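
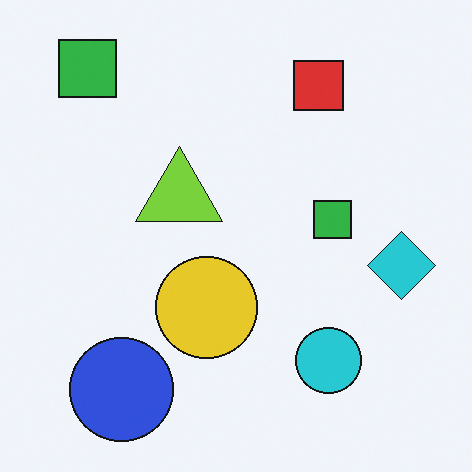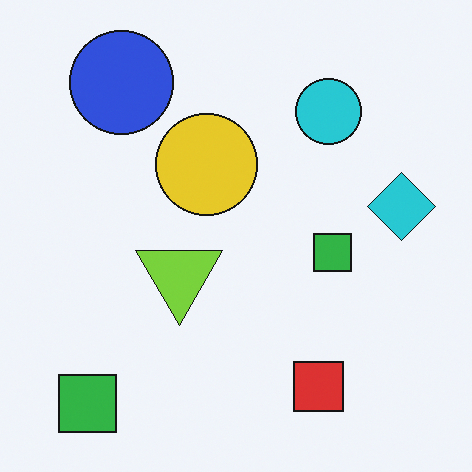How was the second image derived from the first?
The transformation is: flipped vertically (top ↔ bottom).

The blue circle is in the bottom-left of the first image and the top-left of the second — shapes on opposite sides of the horizontal midline have swapped in a mirror flip.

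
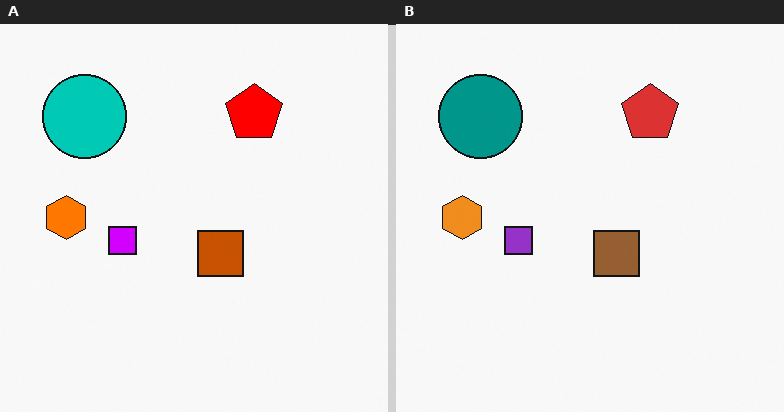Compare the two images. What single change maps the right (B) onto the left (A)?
The transformation is: heavily oversaturated.

All colors are more vivid — a global saturation change.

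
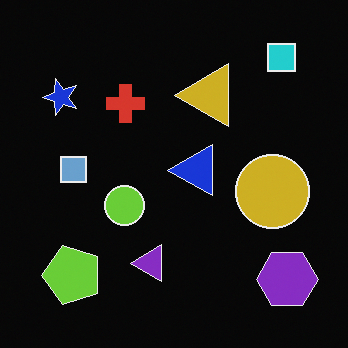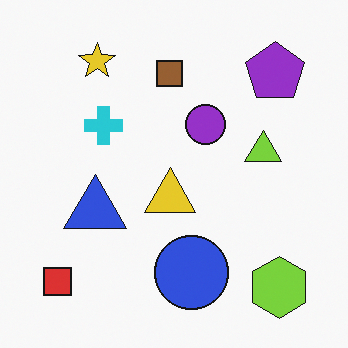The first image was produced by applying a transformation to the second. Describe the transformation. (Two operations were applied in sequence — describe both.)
The transformation is: color-inverted (negative), then transposed (reflected across the top-left ↔ bottom-right diagonal).

The light background has become dark and every shape's color is its complement — a photographic negative. Shapes have swapped their row and column positions — what was in the top-right is now in the bottom-left — a diagonal reflection.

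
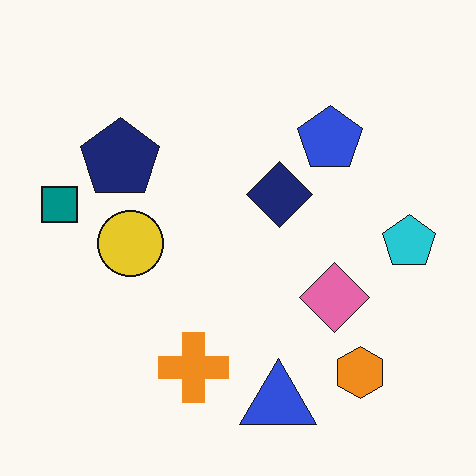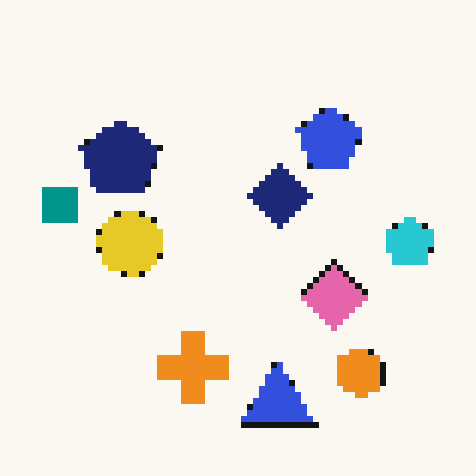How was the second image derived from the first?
The transformation is: pixelated into visible square blocks.

Shapes are reduced to large square blocks; fine edges and outlines are lost — a downscale-then-upscale (mosaic) effect.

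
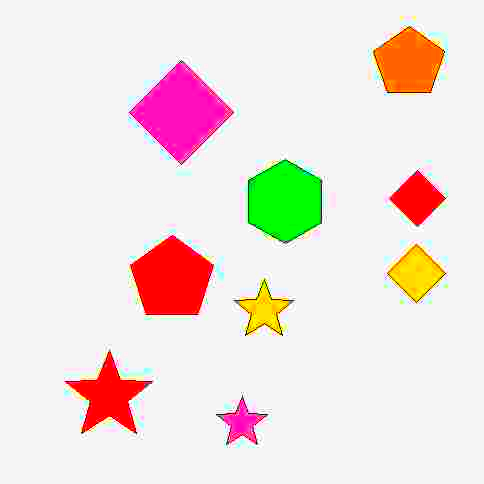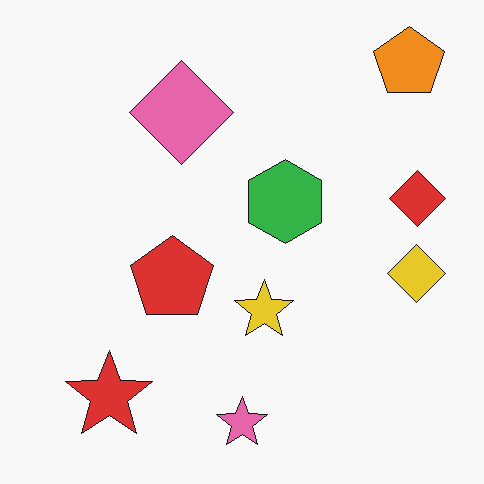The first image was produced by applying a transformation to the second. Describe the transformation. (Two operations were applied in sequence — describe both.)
The first image is the second degraded with heavy JPEG compression, then made much more vivid (saturation change).

Blocky 8×8 compression artifacts appear around shape edges and the flat background shows ringing — characteristic JPEG degradation. All colors are more vivid — a global saturation change.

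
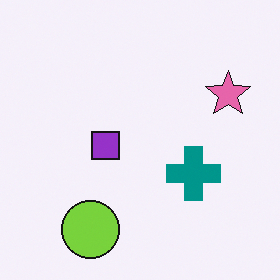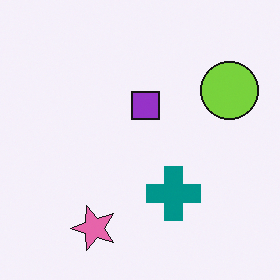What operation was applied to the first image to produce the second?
It was transposed (reflected across the top-left ↔ bottom-right diagonal).

Shapes have swapped their row and column positions — what was in the top-right is now in the bottom-left — a diagonal reflection.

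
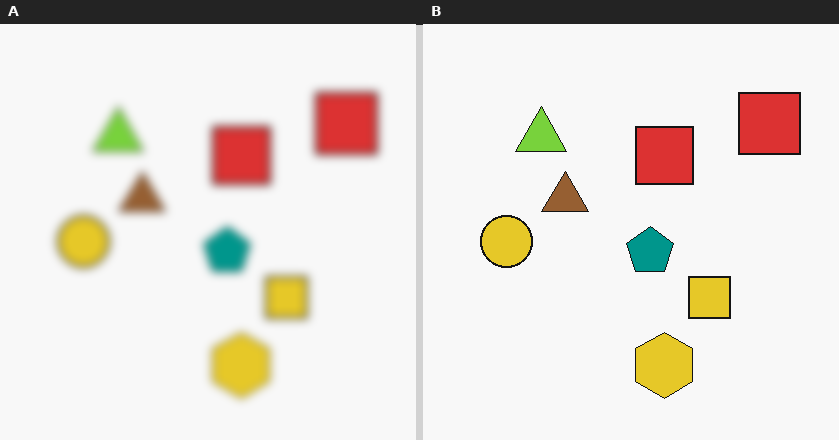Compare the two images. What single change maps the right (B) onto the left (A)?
The left (A) image is the right (B) moderately blurred.

Shape edges and outlines are uniformly softened across the whole image.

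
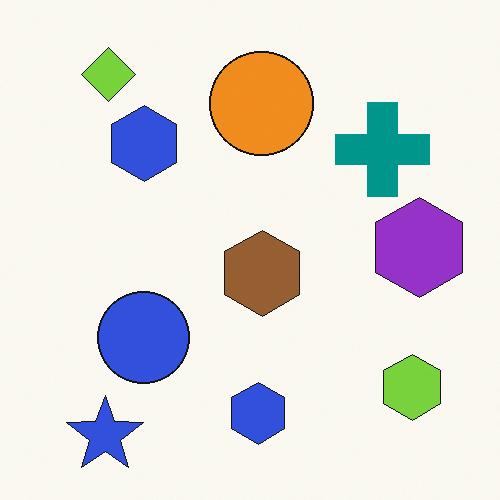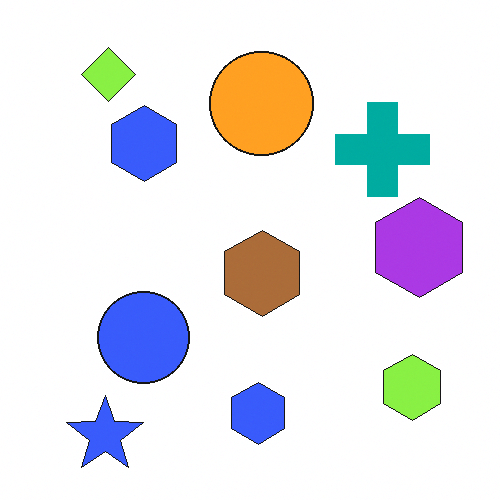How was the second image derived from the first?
It was brightened a little.

Every pixel — background and shapes alike — is uniformly brightened.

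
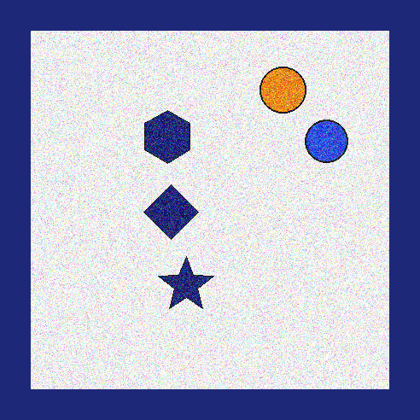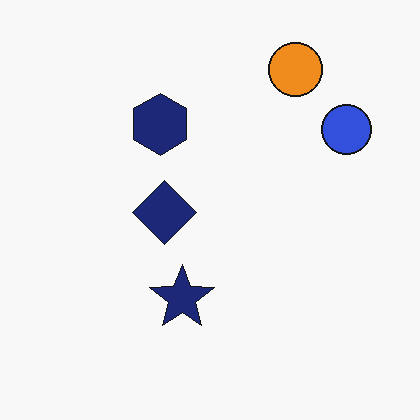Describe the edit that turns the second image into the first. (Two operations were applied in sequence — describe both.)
The transformation is: degraded with heavy additive noise, then framed with a navy border.

Random speckle covers the whole image, including the flat background. A solid navy frame runs around the edge of the first image, with the content slightly shrunk inside it.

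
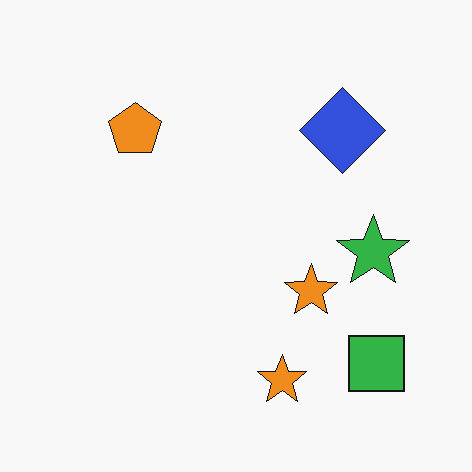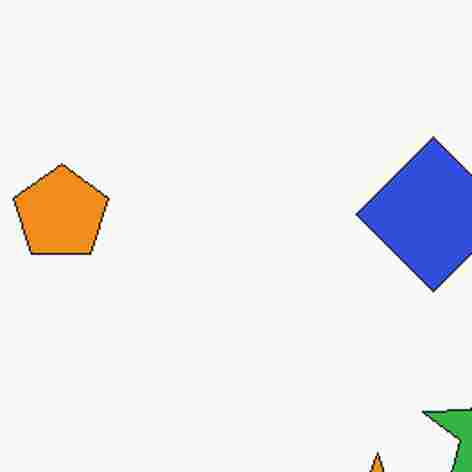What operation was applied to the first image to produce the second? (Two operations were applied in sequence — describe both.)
The second image is the first cropped to a noticeably smaller region and rescaled, then degraded with heavy JPEG compression.

The visible shapes are larger and the field of view is narrower; shapes near the original edges may be partly or wholly outside the frame — a crop-and-rescale. Blocky 8×8 compression artifacts appear around shape edges and the flat background shows ringing — characteristic JPEG degradation.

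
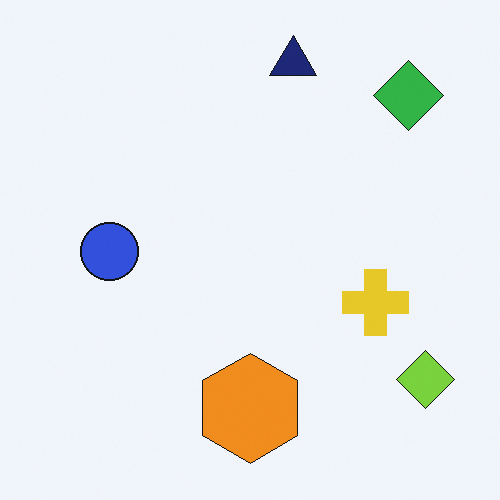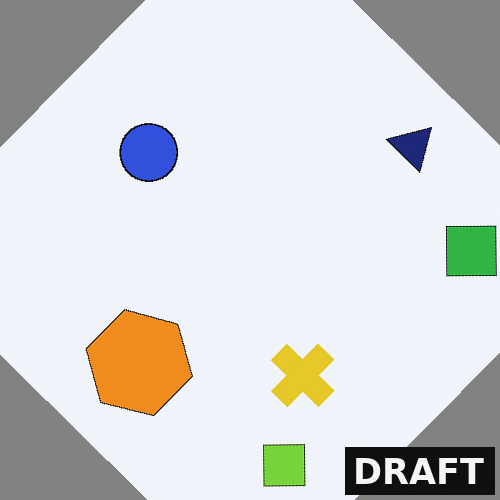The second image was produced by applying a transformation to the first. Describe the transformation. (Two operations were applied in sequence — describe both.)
The image was rotated clockwise by a large amount — several tens of degrees, then watermarked with the text "DRAFT" in the lower-right corner.

Every shape is tilted by the same angle and the image corners show triangular fill wedges — a whole-image rotation by a non-right angle. A dark label reading "DRAFT" appears in the lower-right corner.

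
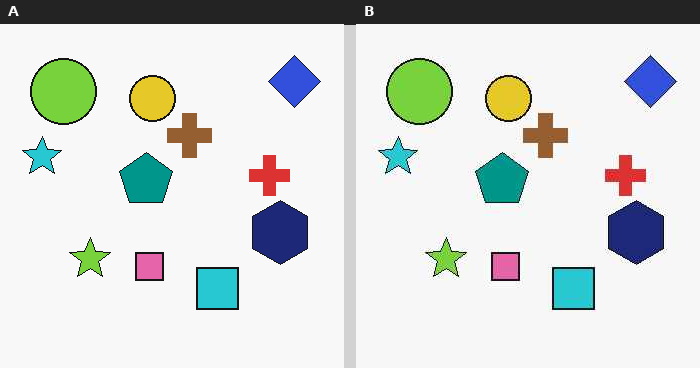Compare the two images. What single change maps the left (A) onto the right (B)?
This is the original image JPEG-compressed with visible artifacts.

Blocky 8×8 compression artifacts appear around shape edges and the flat background shows ringing — characteristic JPEG degradation.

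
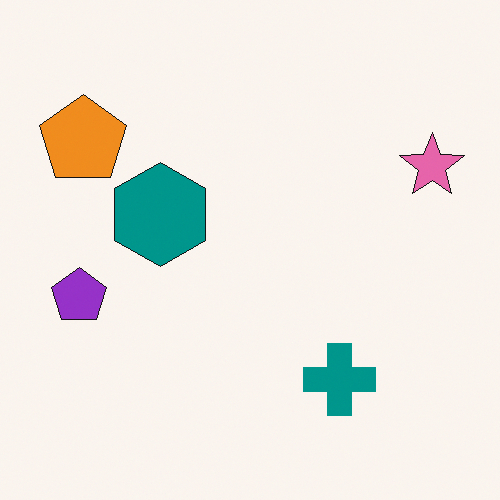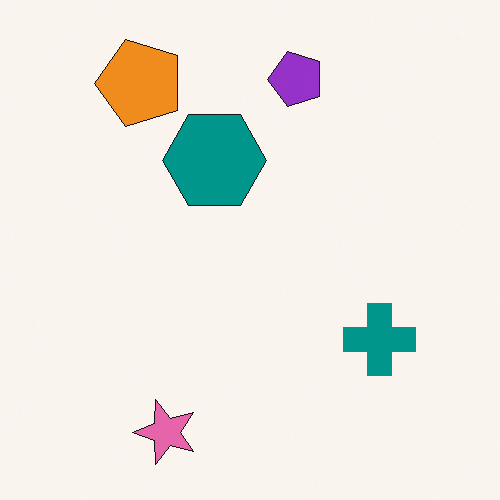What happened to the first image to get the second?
The image was transposed (reflected across the top-left ↔ bottom-right diagonal).

Shapes have swapped their row and column positions — what was in the top-right is now in the bottom-left — a diagonal reflection.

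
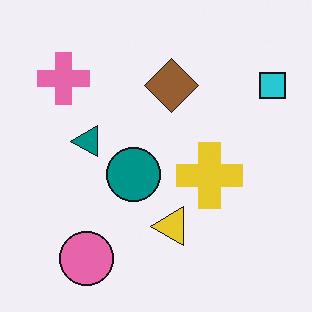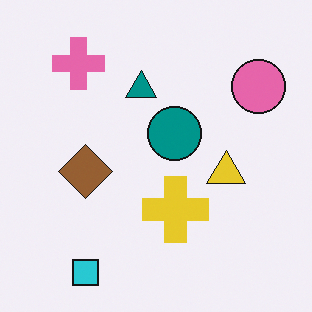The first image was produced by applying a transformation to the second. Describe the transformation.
The image was transposed (reflected across the top-left ↔ bottom-right diagonal).

Shapes have swapped their row and column positions — what was in the top-right is now in the bottom-left — a diagonal reflection.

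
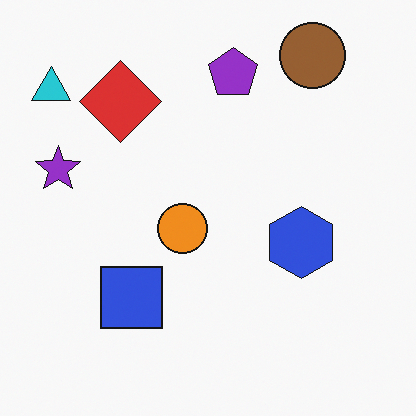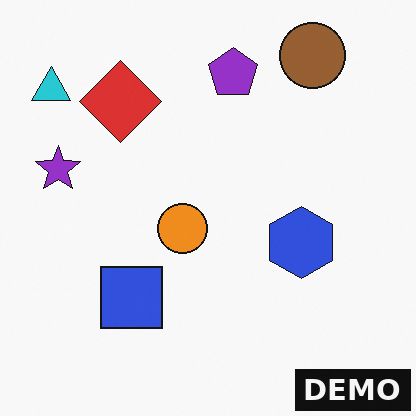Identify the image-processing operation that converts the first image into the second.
Watermarked with the text "DEMO" in the lower-right corner.

A dark label reading "DEMO" appears in the lower-right corner.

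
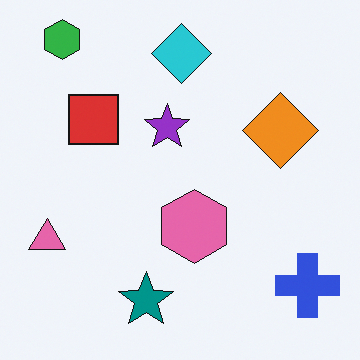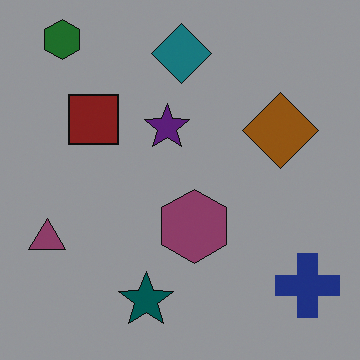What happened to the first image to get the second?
Darkened a lot.

Every pixel — background and shapes alike — is uniformly darkened.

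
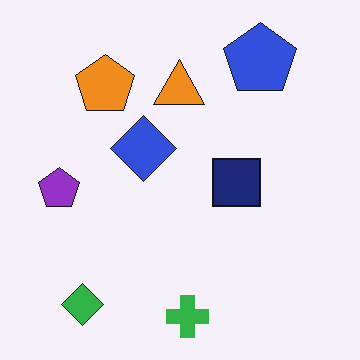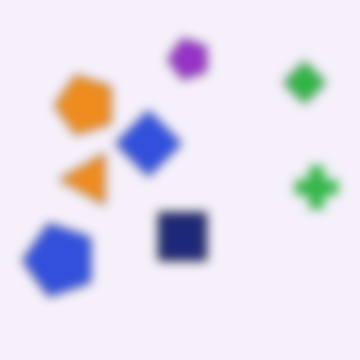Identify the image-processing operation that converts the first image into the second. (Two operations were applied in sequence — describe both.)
The second image is the first strongly gaussian-blurred, then transposed (reflected across the top-left ↔ bottom-right diagonal).

Shape edges and outlines are uniformly softened across the whole image. Shapes have swapped their row and column positions — what was in the top-right is now in the bottom-left — a diagonal reflection.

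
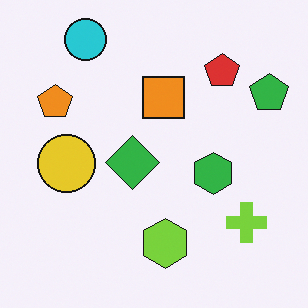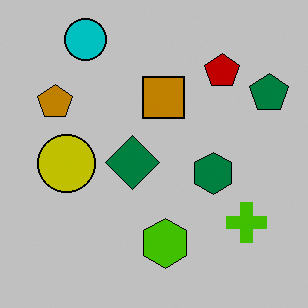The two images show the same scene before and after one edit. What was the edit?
It was heavily posterized to just a handful of flat colors.

Each flat color has snapped to a coarser quantized level — most visibly, the near-white background has dropped to a flat grey.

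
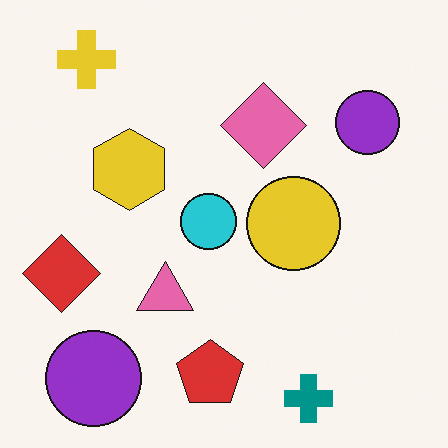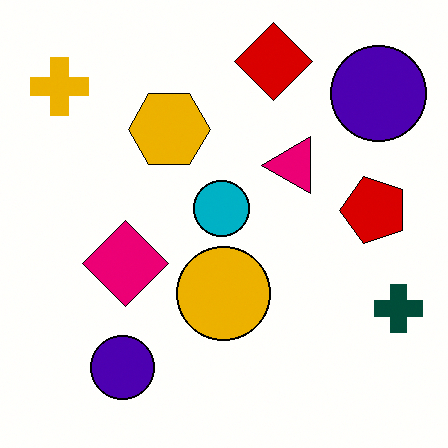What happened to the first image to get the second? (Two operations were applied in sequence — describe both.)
Given much higher contrast, then transposed (reflected across the top-left ↔ bottom-right diagonal).

Tones are pushed away from mid-grey across the whole image — a global contrast change. Shapes have swapped their row and column positions — what was in the top-right is now in the bottom-left — a diagonal reflection.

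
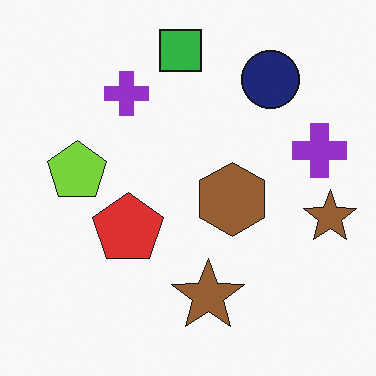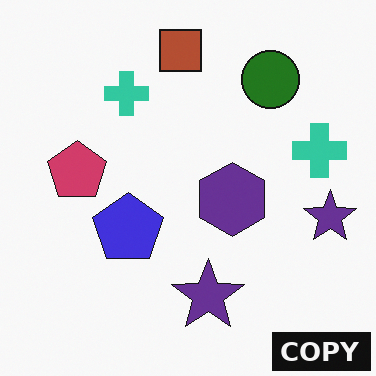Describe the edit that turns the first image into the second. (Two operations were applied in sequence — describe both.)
Hue-shifted by a large amount, then watermarked with the text "COPY" in the lower-right corner.

Every shape's color has rotated by the same amount around the hue wheel — a uniform hue shift. A dark label reading "COPY" appears in the lower-right corner.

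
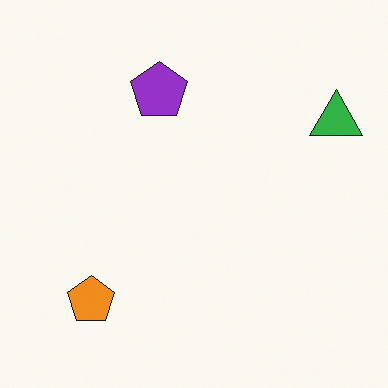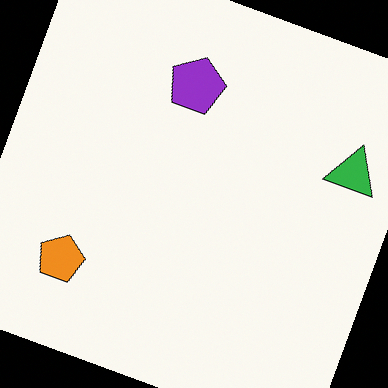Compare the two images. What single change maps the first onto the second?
The transformation is: rotated clockwise by a moderate amount.

Every shape is tilted by the same angle and the image corners show triangular fill wedges — a whole-image rotation by a non-right angle.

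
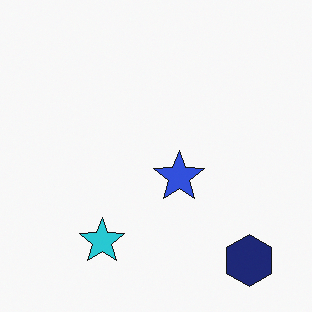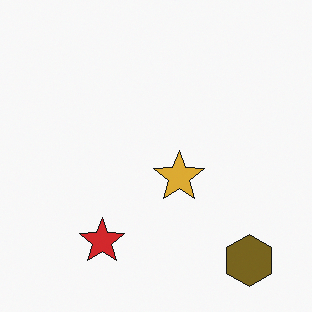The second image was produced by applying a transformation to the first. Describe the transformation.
The transformation is: hue-shifted by a large amount.

Every shape's color has rotated by the same amount around the hue wheel — a uniform hue shift.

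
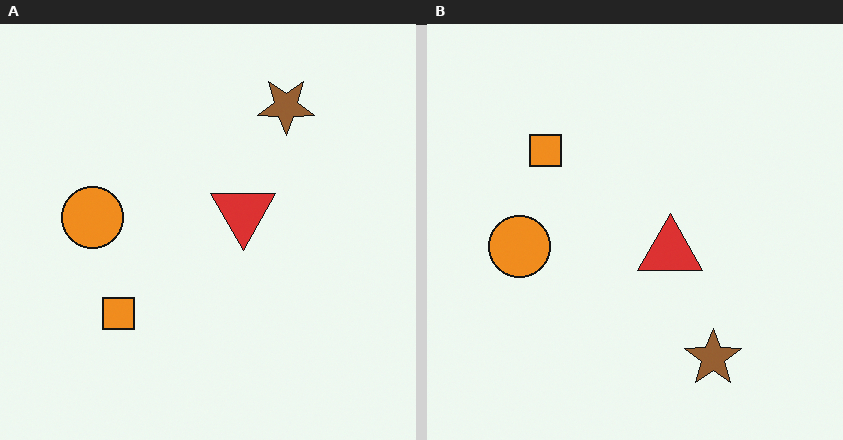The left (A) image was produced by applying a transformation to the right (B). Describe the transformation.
The image was flipped vertically (top ↔ bottom).

The brown star is in the bottom-right of the right (B) image and the top-right of the left (A) — shapes on opposite sides of the horizontal midline have swapped in a mirror flip.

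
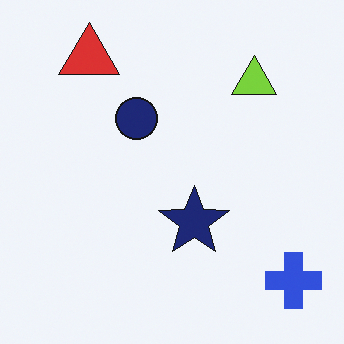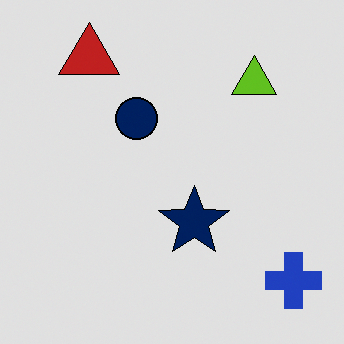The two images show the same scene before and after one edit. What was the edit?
The second image is the first posterized to a reduced palette.

Each flat color has snapped to a coarser quantized level — most visibly, the near-white background has dropped to a flat grey.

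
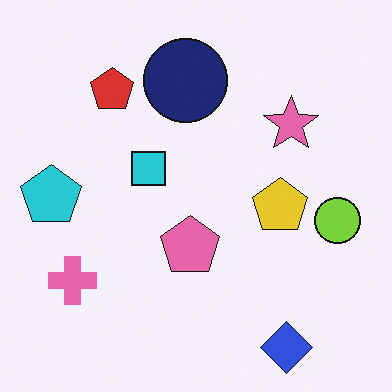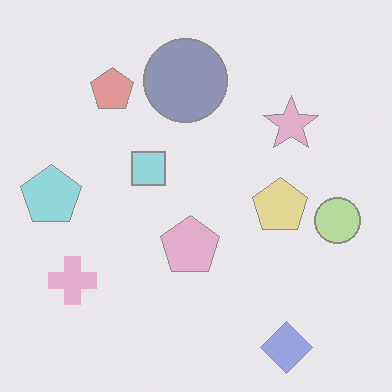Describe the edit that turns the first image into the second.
The transformation is: washed out (contrast reduced).

Tones are pushed toward mid-grey across the whole image — a global contrast change.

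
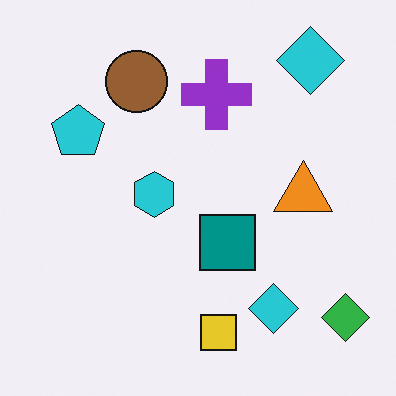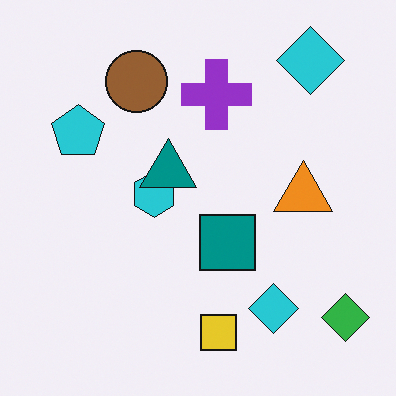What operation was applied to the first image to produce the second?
The second image is the first overlaid with an additional teal triangle.

A teal triangle appears in the second image that is absent from the first.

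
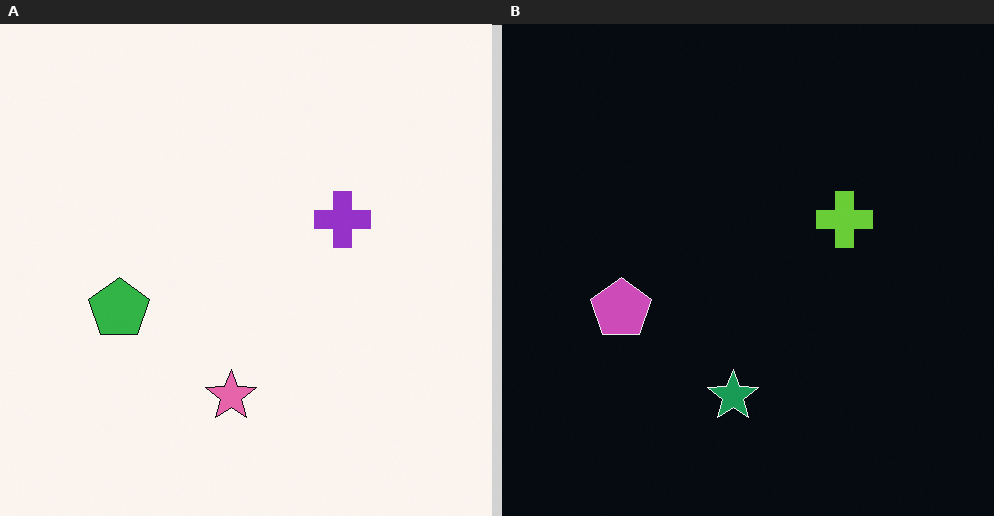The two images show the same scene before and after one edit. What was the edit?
This is the original image color-inverted (negative).

The light background has become dark and every shape's color is its complement — a photographic negative.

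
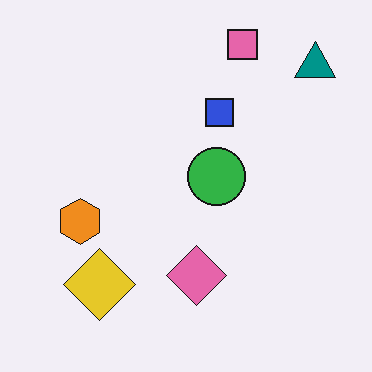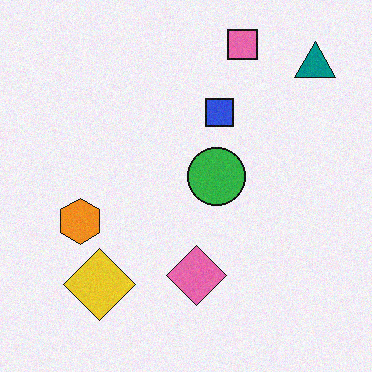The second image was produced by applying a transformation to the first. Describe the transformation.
Degraded with a light layer of grain.

Random speckle covers the whole image, including the flat background.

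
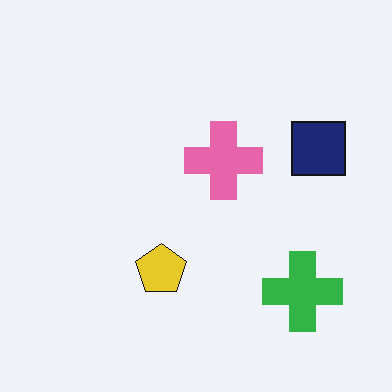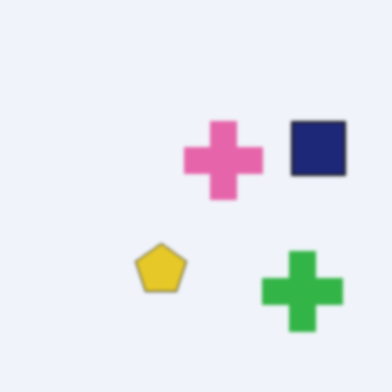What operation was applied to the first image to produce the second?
The second image is the first slightly softened.

Shape edges and outlines are uniformly softened across the whole image.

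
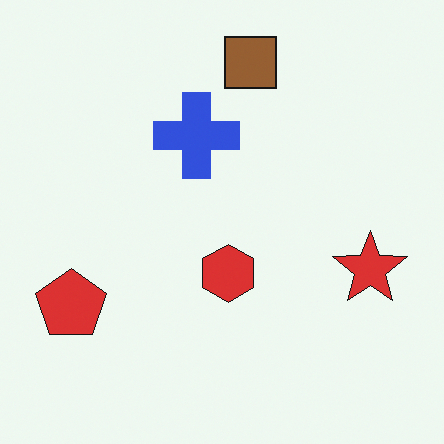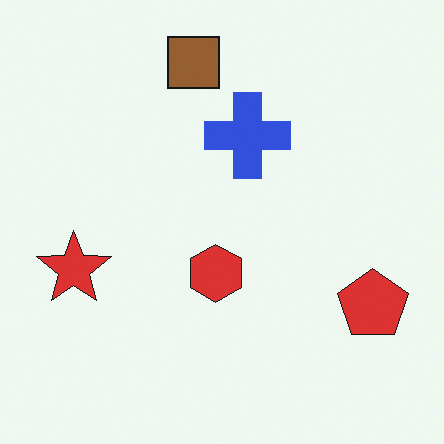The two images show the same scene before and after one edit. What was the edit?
This is the original image flipped horizontally (left ↔ right).

The red pentagon is in the bottom-left of the first image and the bottom-right of the second — shapes on opposite sides of the vertical midline have swapped in a mirror flip.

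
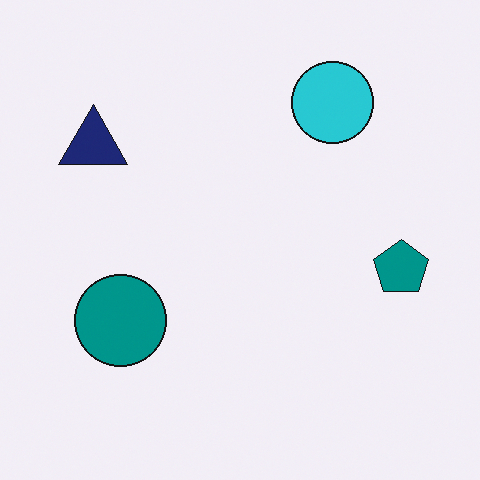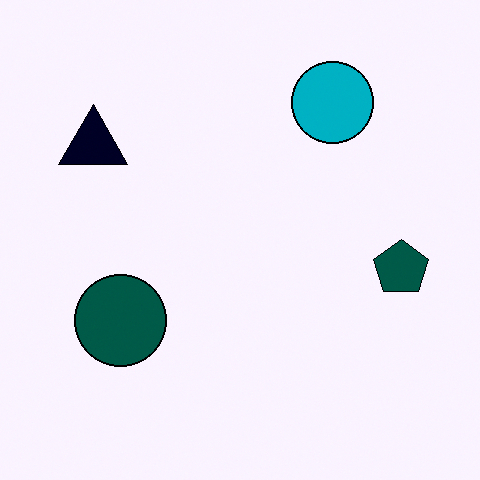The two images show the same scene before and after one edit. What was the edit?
The second image is the first given much higher contrast.

Tones are pushed away from mid-grey across the whole image — a global contrast change.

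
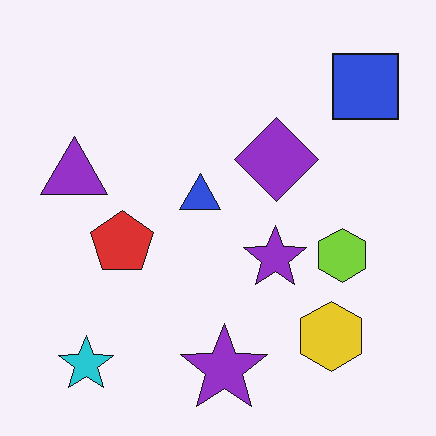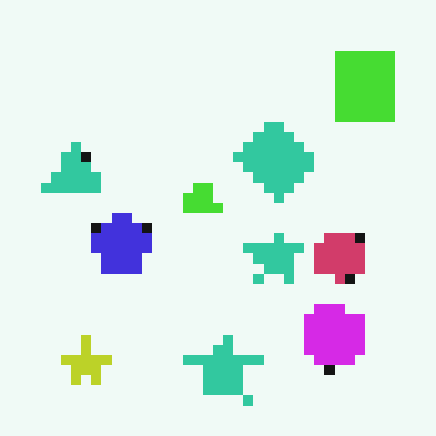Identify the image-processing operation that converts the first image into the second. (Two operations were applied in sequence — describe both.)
This is the original image hue-shifted by a large amount, then coarsely pixelated.

Every shape's color has rotated by the same amount around the hue wheel — a uniform hue shift. Shapes are reduced to large square blocks; fine edges and outlines are lost — a downscale-then-upscale (mosaic) effect.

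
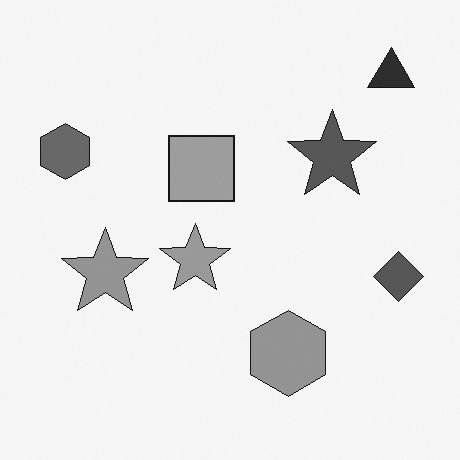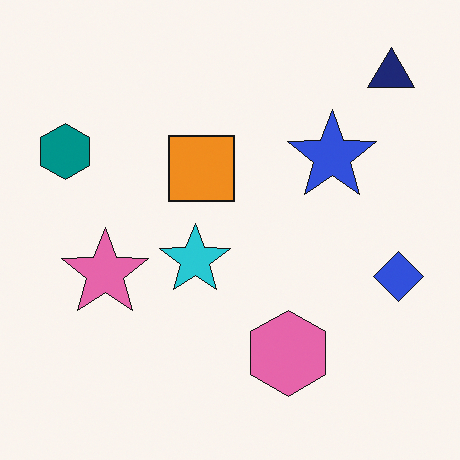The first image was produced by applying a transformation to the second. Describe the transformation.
The first image is the second converted to grayscale.

All color is removed — every shape is now a shade of grey.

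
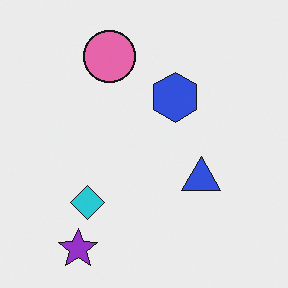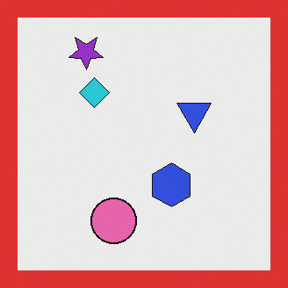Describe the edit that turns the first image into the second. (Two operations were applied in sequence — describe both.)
The image was flipped vertically (top ↔ bottom), then framed with a red border.

The purple star is in the bottom-left of the first image and the top-left of the second — shapes on opposite sides of the horizontal midline have swapped in a mirror flip. A solid red frame runs around the edge of the second image, with the content slightly shrunk inside it.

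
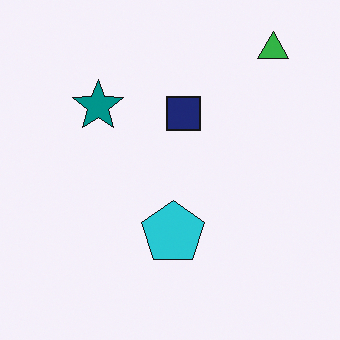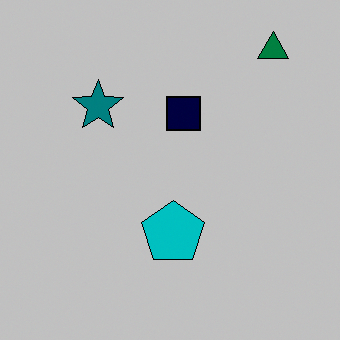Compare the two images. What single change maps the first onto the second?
The transformation is: heavily posterized to just a handful of flat colors.

Each flat color has snapped to a coarser quantized level — most visibly, the near-white background has dropped to a flat grey.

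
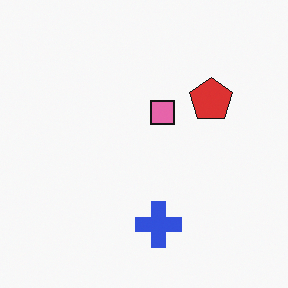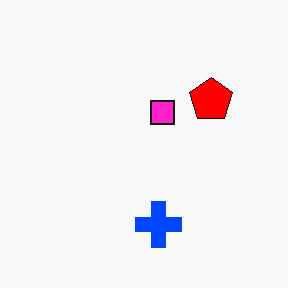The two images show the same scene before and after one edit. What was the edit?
The transformation is: heavily oversaturated.

All colors are more vivid — a global saturation change.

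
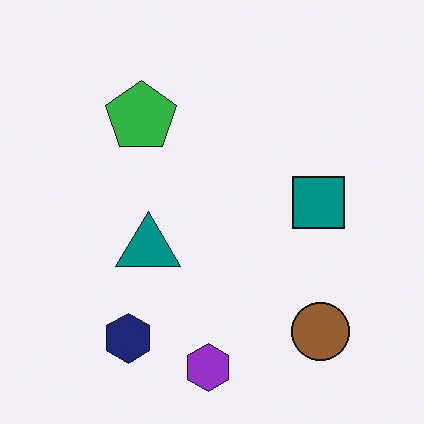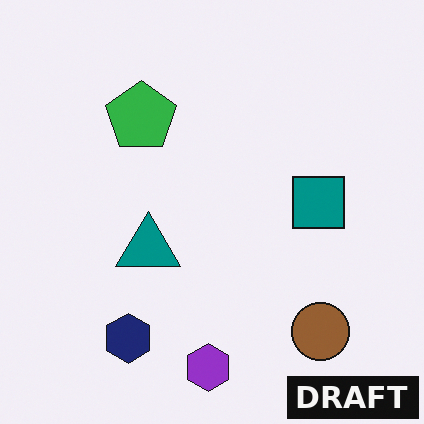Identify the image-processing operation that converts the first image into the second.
The image was watermarked with the text "DRAFT" in the lower-right corner.

A dark label reading "DRAFT" appears in the lower-right corner.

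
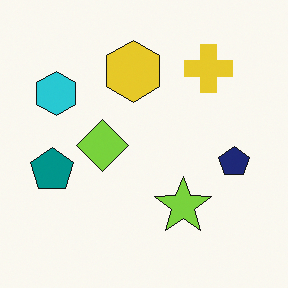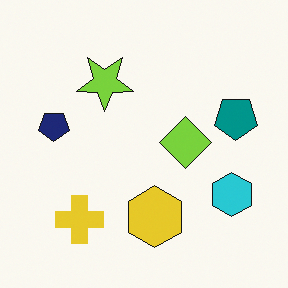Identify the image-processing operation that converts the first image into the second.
This is the original image rotated 180°.

The cyan hexagon sits in the top-left of the first image and the bottom-right of the second — consistent with a whole-image 180° rotation.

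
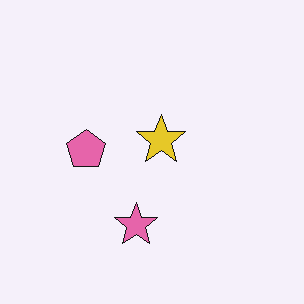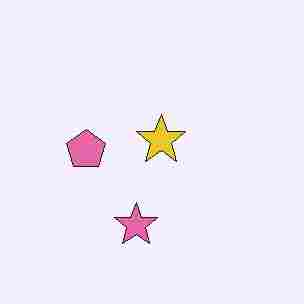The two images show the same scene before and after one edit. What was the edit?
This is the original image heavily JPEG-compressed with obvious blocking artifacts.

Blocky 8×8 compression artifacts appear around shape edges and the flat background shows ringing — characteristic JPEG degradation.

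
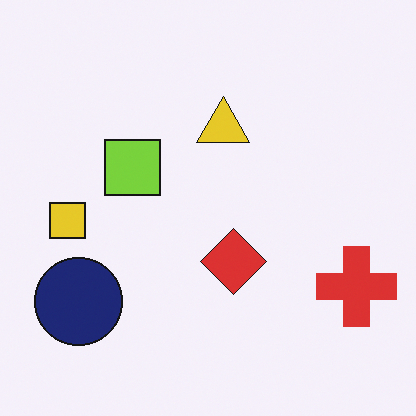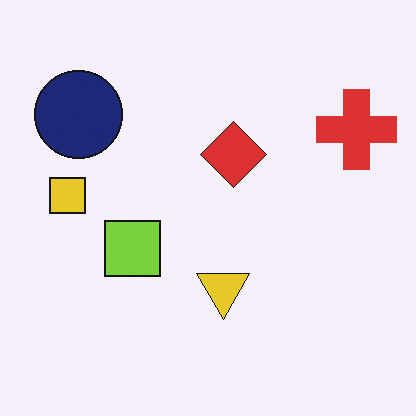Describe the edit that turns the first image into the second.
It was flipped vertically (top ↔ bottom).

The navy circle is in the bottom-left of the first image and the top-left of the second — shapes on opposite sides of the horizontal midline have swapped in a mirror flip.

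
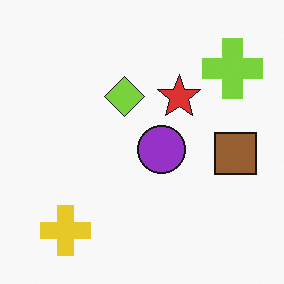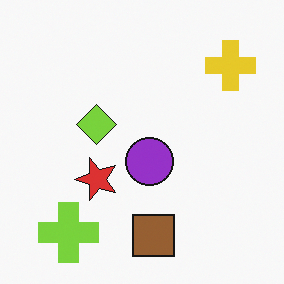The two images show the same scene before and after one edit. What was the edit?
The image was transposed (reflected across the top-left ↔ bottom-right diagonal).

Shapes have swapped their row and column positions — what was in the top-right is now in the bottom-left — a diagonal reflection.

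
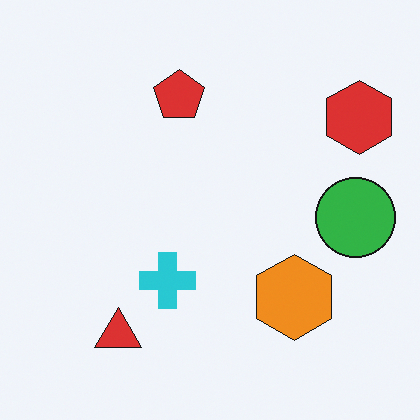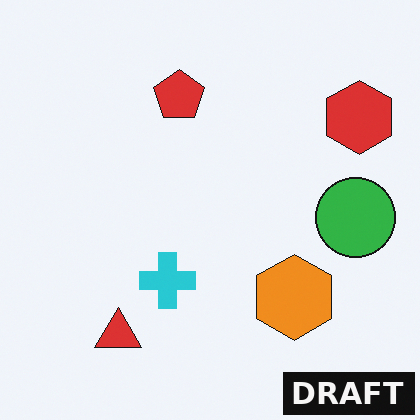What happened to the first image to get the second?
Watermarked with the text "DRAFT" in the lower-right corner.

A dark label reading "DRAFT" appears in the lower-right corner.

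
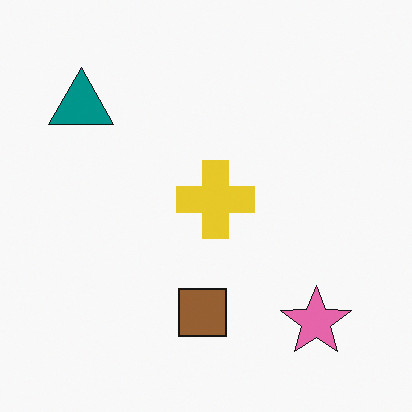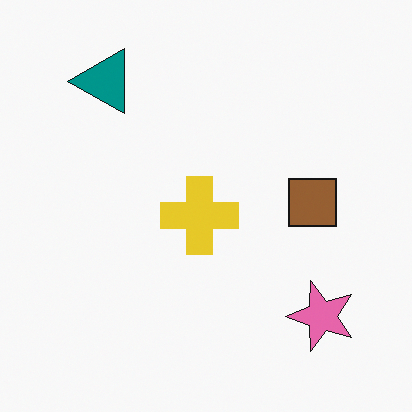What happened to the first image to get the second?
The transformation is: transposed (reflected across the top-left ↔ bottom-right diagonal).

Shapes have swapped their row and column positions — what was in the top-right is now in the bottom-left — a diagonal reflection.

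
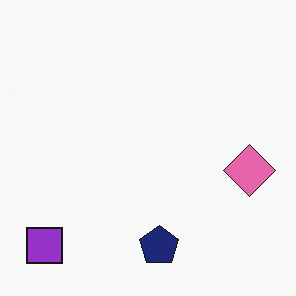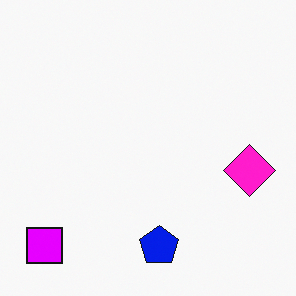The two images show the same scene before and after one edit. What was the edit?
It was heavily oversaturated.

All colors are more vivid — a global saturation change.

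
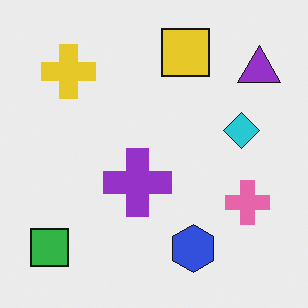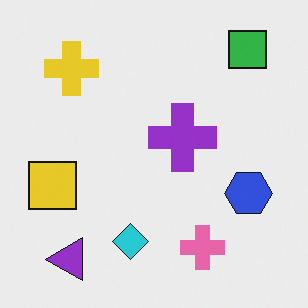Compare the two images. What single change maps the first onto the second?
Transposed (reflected across the top-left ↔ bottom-right diagonal).

Shapes have swapped their row and column positions — what was in the top-right is now in the bottom-left — a diagonal reflection.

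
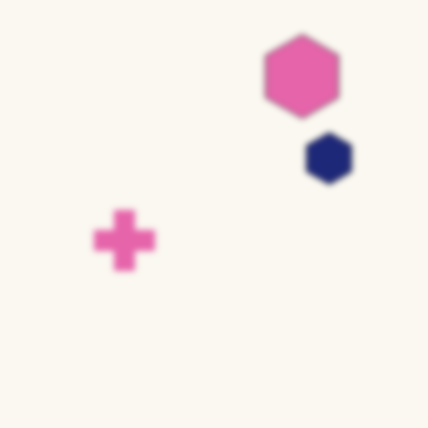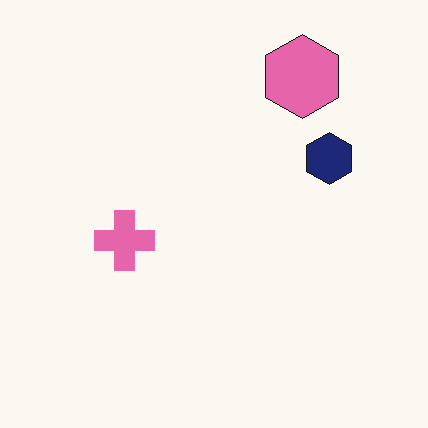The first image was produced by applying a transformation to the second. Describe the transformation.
This is the original image moderately blurred.

Shape edges and outlines are uniformly softened across the whole image.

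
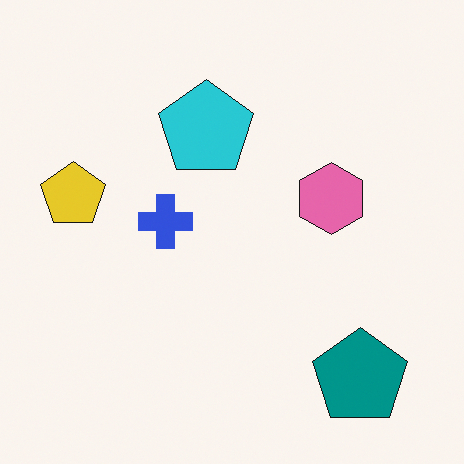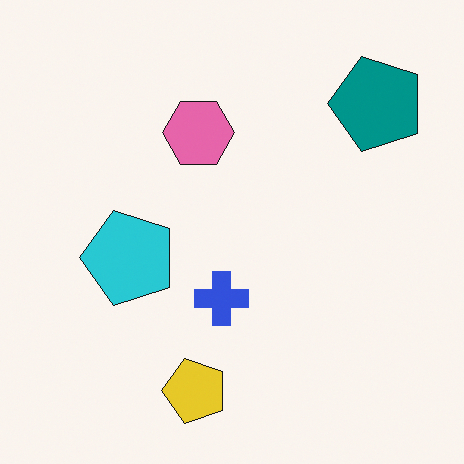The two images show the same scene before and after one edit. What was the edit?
This is the original image rotated 90° counter-clockwise.

The teal pentagon sits in the bottom-right of the first image and the top-right of the second — consistent with a whole-image 90° counter-clockwise rotation.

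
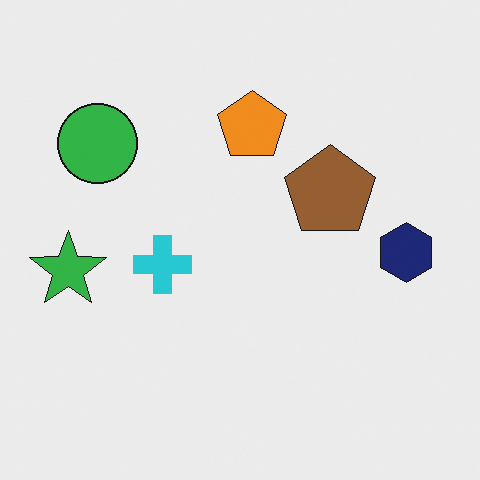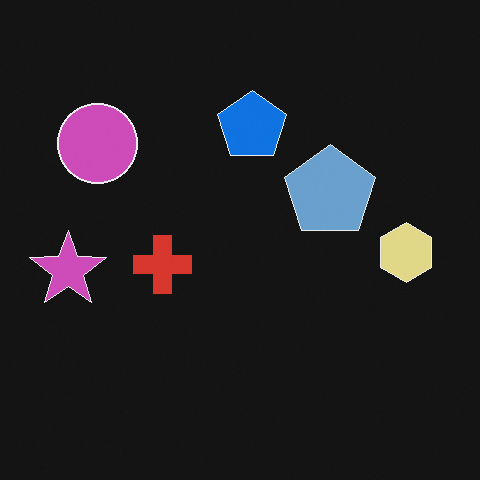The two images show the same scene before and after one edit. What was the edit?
The image was color-inverted (negative).

The light background has become dark and every shape's color is its complement — a photographic negative.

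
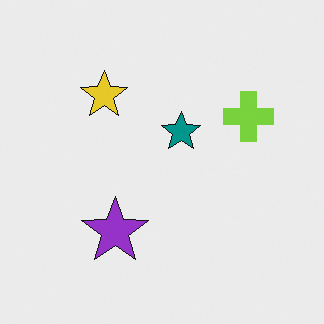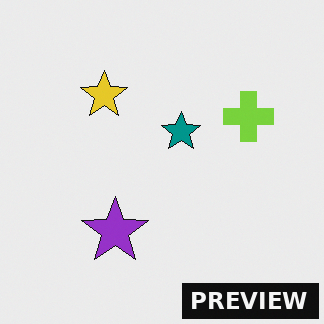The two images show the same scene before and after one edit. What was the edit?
Watermarked with the text "PREVIEW" in the lower-right corner.

A dark label reading "PREVIEW" appears in the lower-right corner.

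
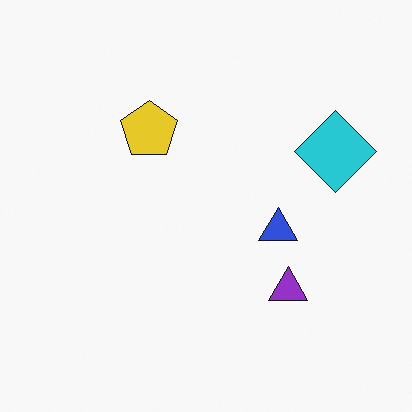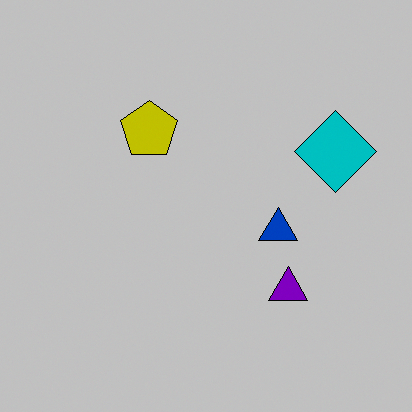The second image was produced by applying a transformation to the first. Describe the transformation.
This is the original image aggressively posterized.

Each flat color has snapped to a coarser quantized level — most visibly, the near-white background has dropped to a flat grey.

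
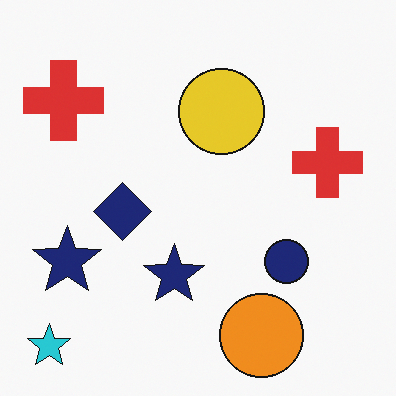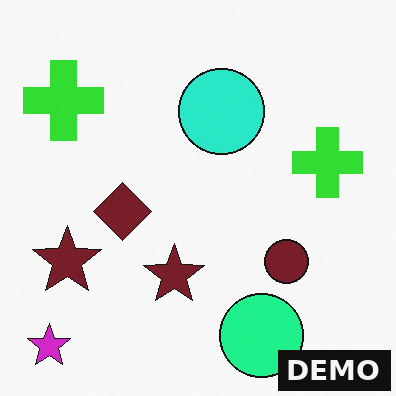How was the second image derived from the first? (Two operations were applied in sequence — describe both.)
The second image is the first hue-shifted by a moderate amount, then watermarked with the text "DEMO" in the lower-right corner.

Every shape's color has rotated by the same amount around the hue wheel — a uniform hue shift. A dark label reading "DEMO" appears in the lower-right corner.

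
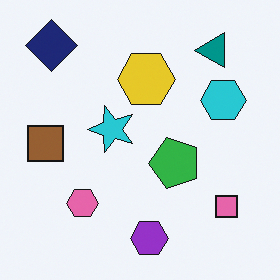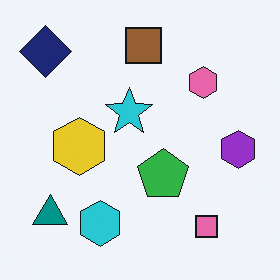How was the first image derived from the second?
The transformation is: transposed (reflected across the top-left ↔ bottom-right diagonal).

Shapes have swapped their row and column positions — what was in the top-right is now in the bottom-left — a diagonal reflection.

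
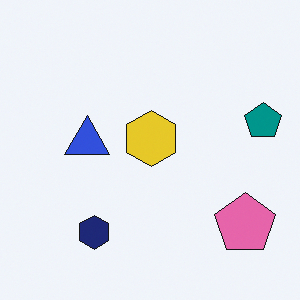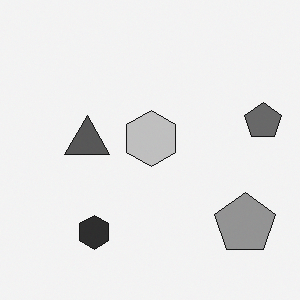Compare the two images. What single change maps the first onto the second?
The image was converted to grayscale.

All color is removed — every shape is now a shade of grey.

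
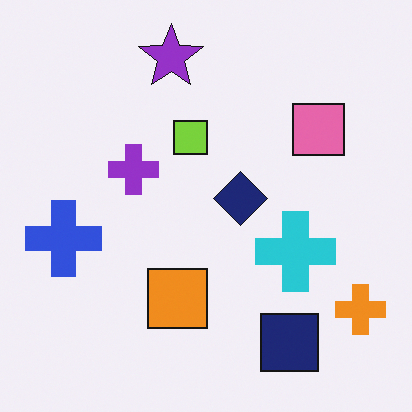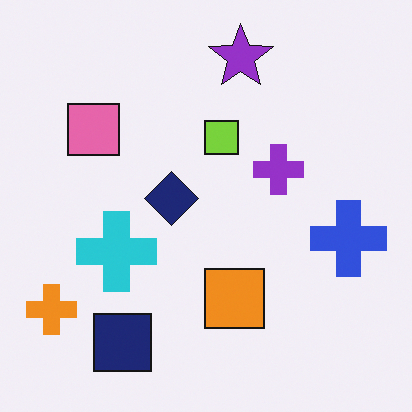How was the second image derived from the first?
The image was flipped horizontally (left ↔ right).

The orange cross is in the bottom-right of the first image and the bottom-left of the second — shapes on opposite sides of the vertical midline have swapped in a mirror flip.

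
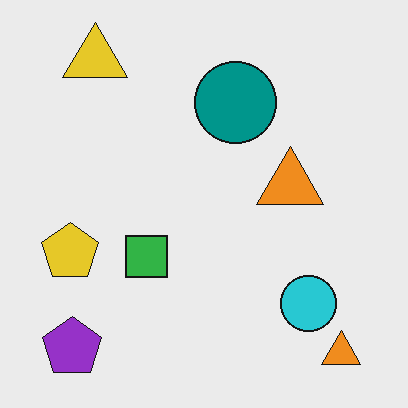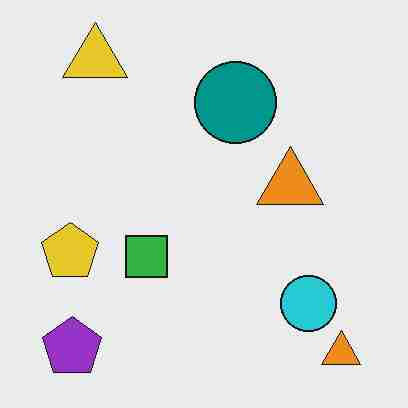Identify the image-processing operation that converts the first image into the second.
Heavily JPEG-compressed with obvious blocking artifacts.

Blocky 8×8 compression artifacts appear around shape edges and the flat background shows ringing — characteristic JPEG degradation.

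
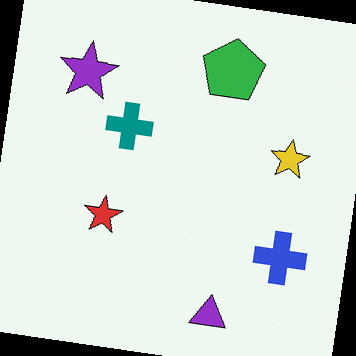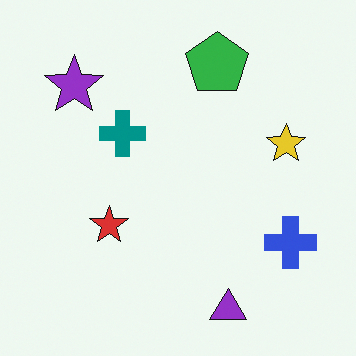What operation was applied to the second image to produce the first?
It was rotated clockwise by a few degrees.

Every shape is tilted by the same angle and the image corners show triangular fill wedges — a whole-image rotation by a non-right angle.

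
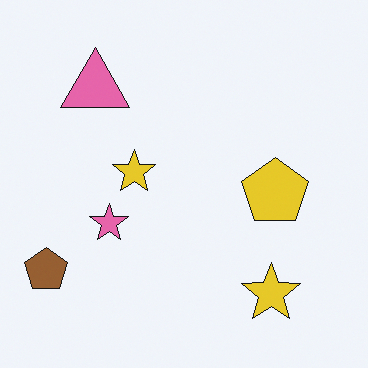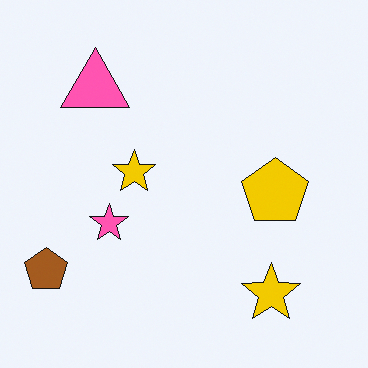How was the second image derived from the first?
The image was slightly oversaturated.

All colors are more vivid — a global saturation change.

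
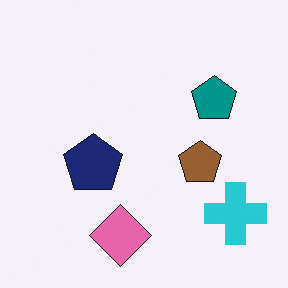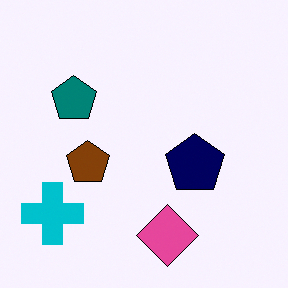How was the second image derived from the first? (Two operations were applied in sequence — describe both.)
This is the original image given slightly increased contrast, then flipped horizontally (left ↔ right).

Tones are pushed away from mid-grey across the whole image — a global contrast change. The cyan cross is in the bottom-right of the first image and the bottom-left of the second — shapes on opposite sides of the vertical midline have swapped in a mirror flip.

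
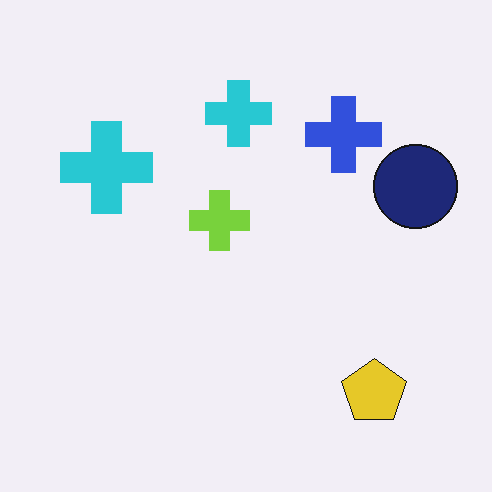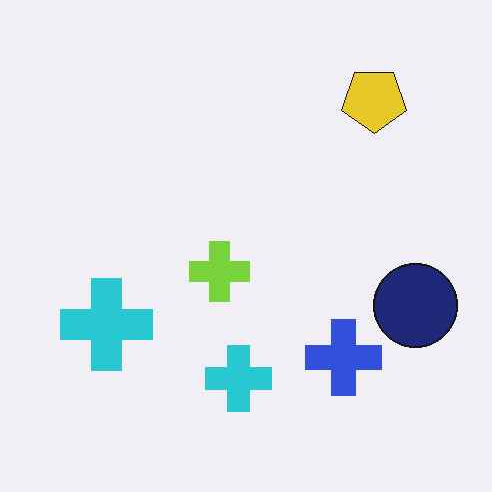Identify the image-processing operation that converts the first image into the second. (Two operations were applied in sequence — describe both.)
The second image is the first JPEG-compressed with visible artifacts, then flipped vertically (top ↔ bottom).

Blocky 8×8 compression artifacts appear around shape edges and the flat background shows ringing — characteristic JPEG degradation. The yellow pentagon is in the bottom-right of the first image and the top-right of the second — shapes on opposite sides of the horizontal midline have swapped in a mirror flip.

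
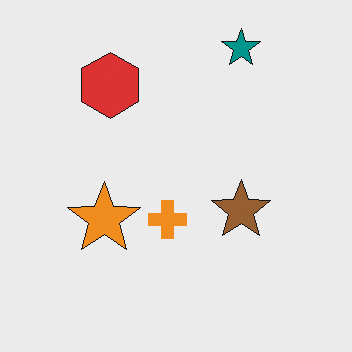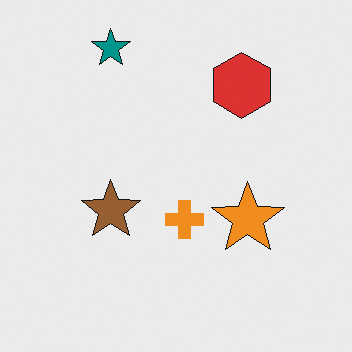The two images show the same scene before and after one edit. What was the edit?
The image was flipped horizontally (left ↔ right).

The orange star is in the left of the first image and the right of the second — shapes on opposite sides of the vertical midline have swapped in a mirror flip.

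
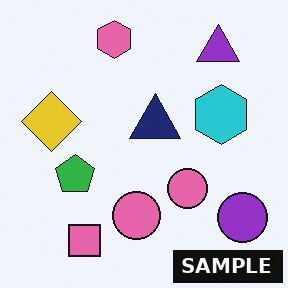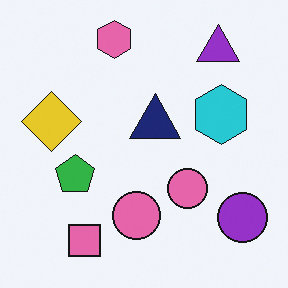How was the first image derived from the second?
The transformation is: watermarked with the text "SAMPLE" in the lower-right corner.

A dark label reading "SAMPLE" appears in the lower-right corner.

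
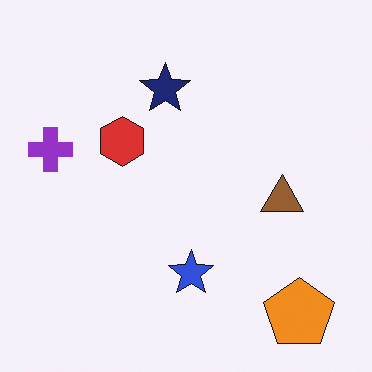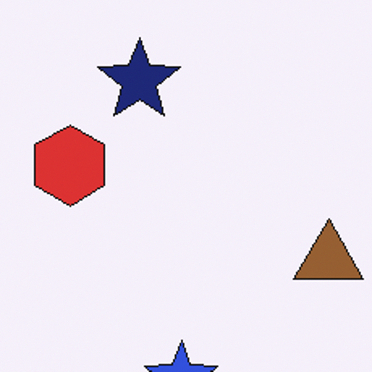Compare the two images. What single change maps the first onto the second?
The transformation is: cropped slightly and scaled back up.

The visible shapes are larger and the field of view is narrower; shapes near the original edges may be partly or wholly outside the frame — a crop-and-rescale.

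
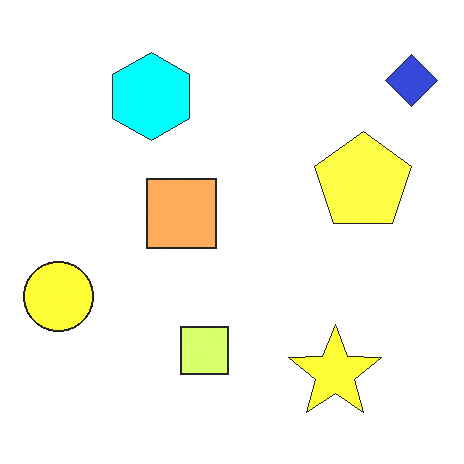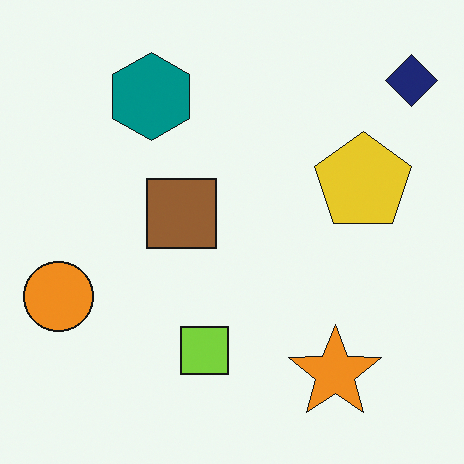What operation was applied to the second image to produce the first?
It was noticeably brightened.

Every pixel — background and shapes alike — is uniformly brightened.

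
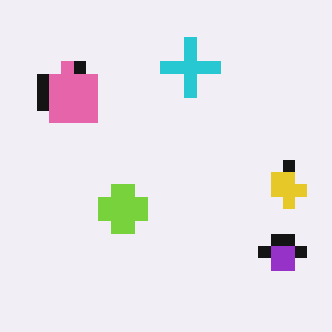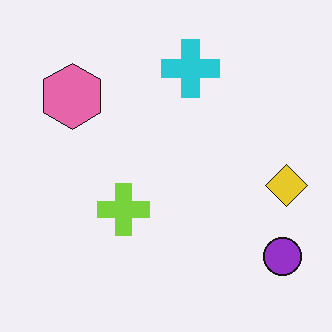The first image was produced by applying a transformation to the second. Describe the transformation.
The transformation is: heavily pixelated into large blocks.

Shapes are reduced to large square blocks; fine edges and outlines are lost — a downscale-then-upscale (mosaic) effect.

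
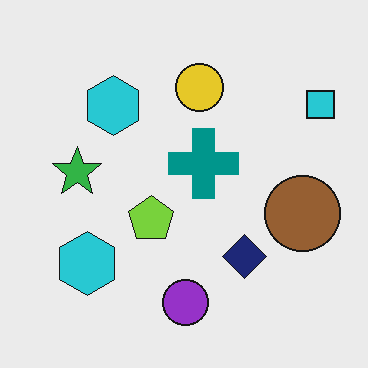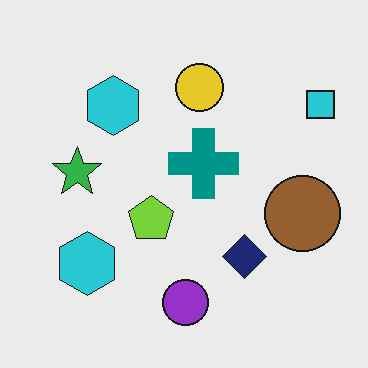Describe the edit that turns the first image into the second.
The image was JPEG-compressed with visible artifacts.

Blocky 8×8 compression artifacts appear around shape edges and the flat background shows ringing — characteristic JPEG degradation.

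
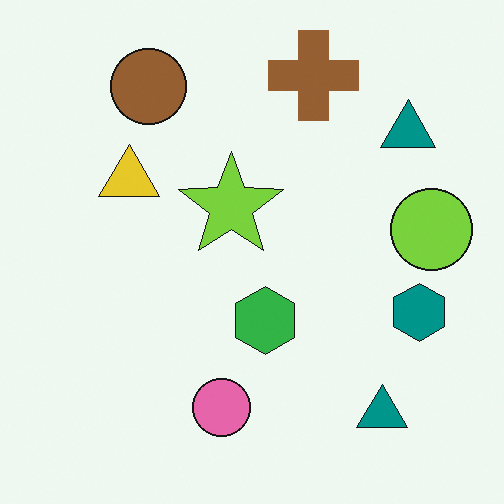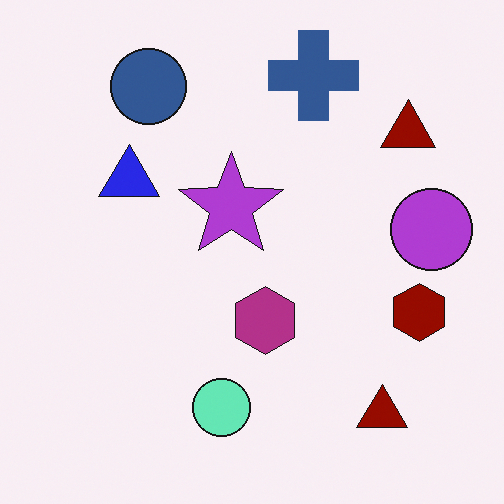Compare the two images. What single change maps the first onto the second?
The second image is the first hue-shifted through roughly half the color wheel.

Every shape's color has rotated by the same amount around the hue wheel — a uniform hue shift.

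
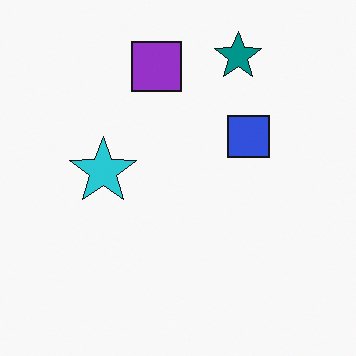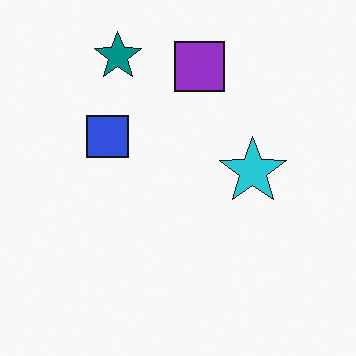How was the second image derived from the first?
The image was flipped horizontally (left ↔ right).

The cyan star is in the left of the first image and the right of the second — shapes on opposite sides of the vertical midline have swapped in a mirror flip.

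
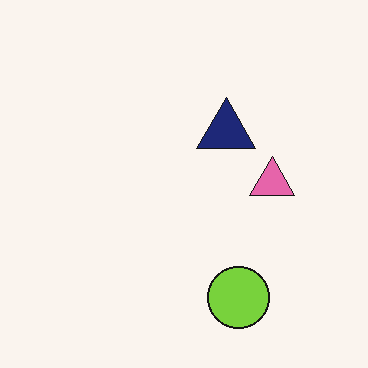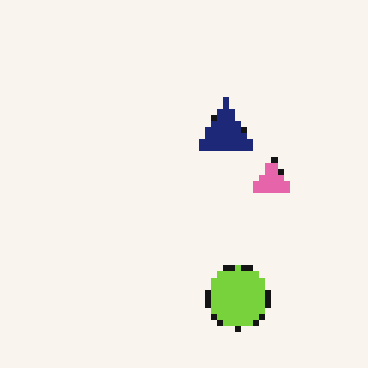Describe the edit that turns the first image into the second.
The image was pixelated into visible square blocks.

Shapes are reduced to large square blocks; fine edges and outlines are lost — a downscale-then-upscale (mosaic) effect.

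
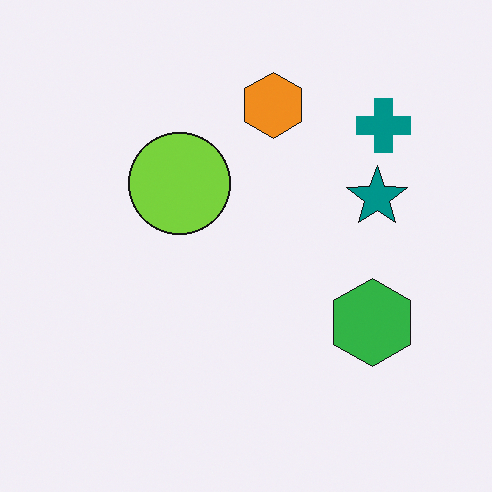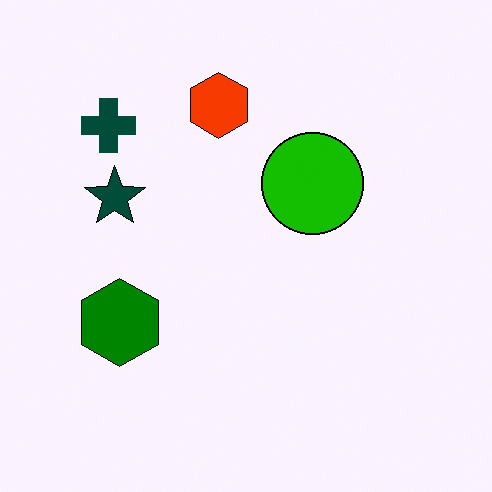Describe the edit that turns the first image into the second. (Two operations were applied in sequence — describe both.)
The image was flipped horizontally (left ↔ right), then given much higher contrast.

The teal cross is in the top-right of the first image and the top-left of the second — shapes on opposite sides of the vertical midline have swapped in a mirror flip. Tones are pushed away from mid-grey across the whole image — a global contrast change.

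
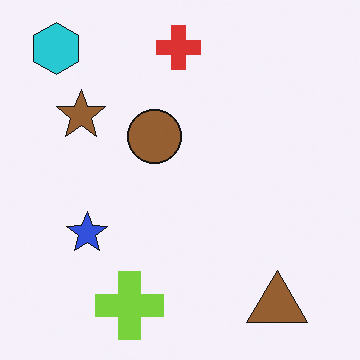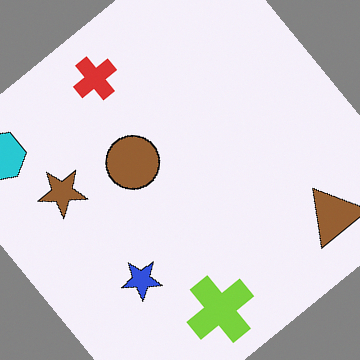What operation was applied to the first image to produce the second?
The transformation is: rotated counter-clockwise by a large amount — several tens of degrees.

Every shape is tilted by the same angle and the image corners show triangular fill wedges — a whole-image rotation by a non-right angle.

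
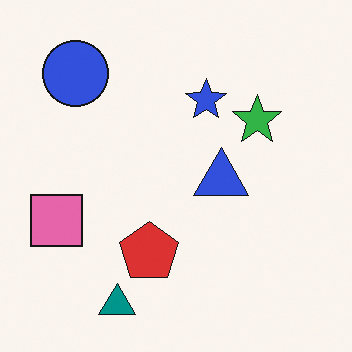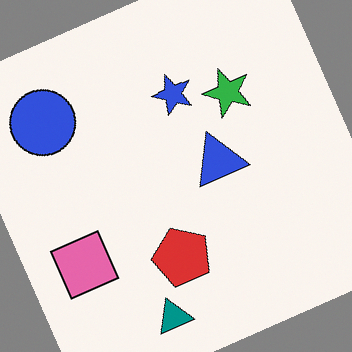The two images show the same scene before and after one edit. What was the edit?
The transformation is: rotated counter-clockwise by a moderate amount.

Every shape is tilted by the same angle and the image corners show triangular fill wedges — a whole-image rotation by a non-right angle.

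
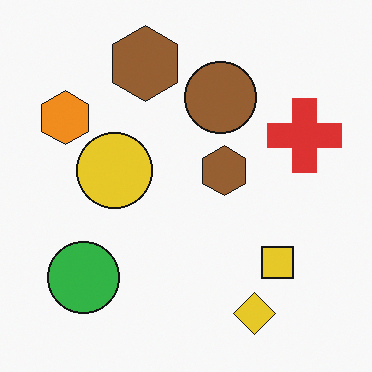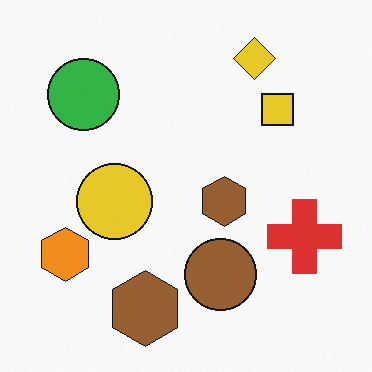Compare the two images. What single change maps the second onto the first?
It was flipped vertically (top ↔ bottom).

The yellow diamond is in the top-right of the second image and the bottom-right of the first — shapes on opposite sides of the horizontal midline have swapped in a mirror flip.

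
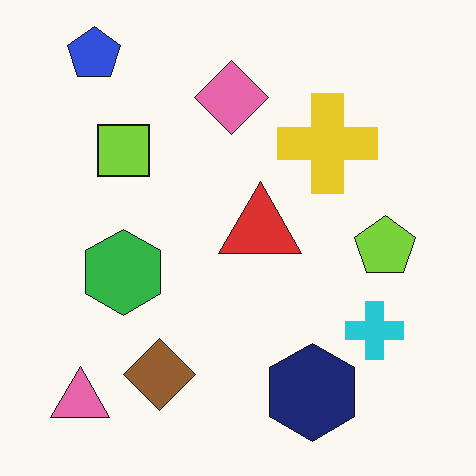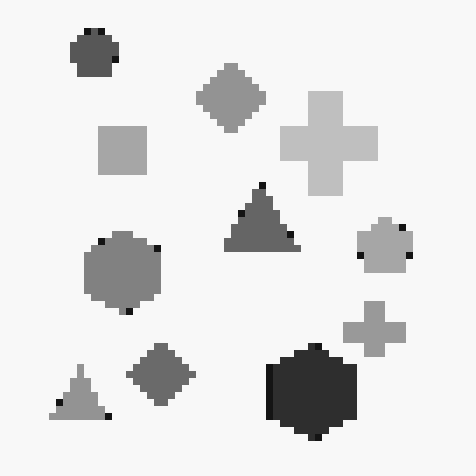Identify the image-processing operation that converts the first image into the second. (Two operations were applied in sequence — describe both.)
It was converted to grayscale, then pixelated into visible square blocks.

All color is removed — every shape is now a shade of grey. Shapes are reduced to large square blocks; fine edges and outlines are lost — a downscale-then-upscale (mosaic) effect.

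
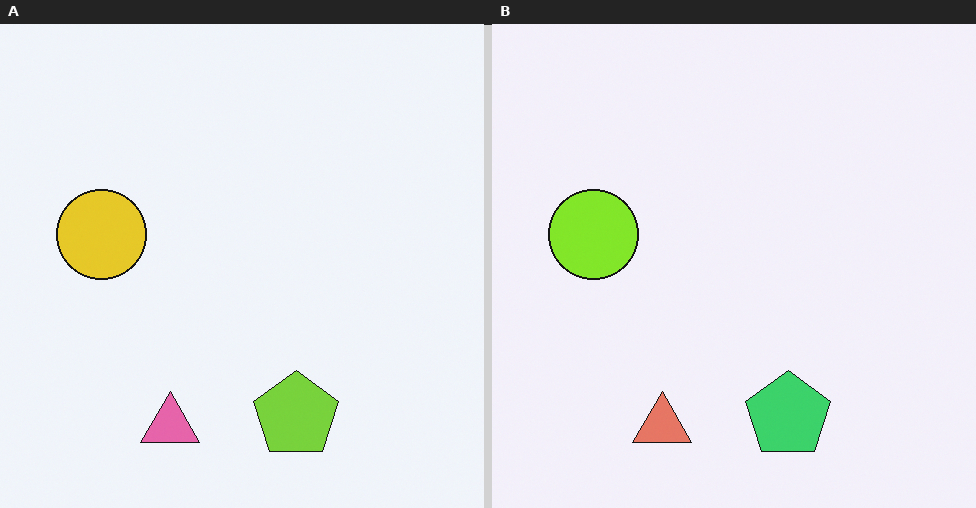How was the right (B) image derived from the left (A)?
This is the original image hue-shifted by a small amount.

Every shape's color has rotated by the same amount around the hue wheel — a uniform hue shift.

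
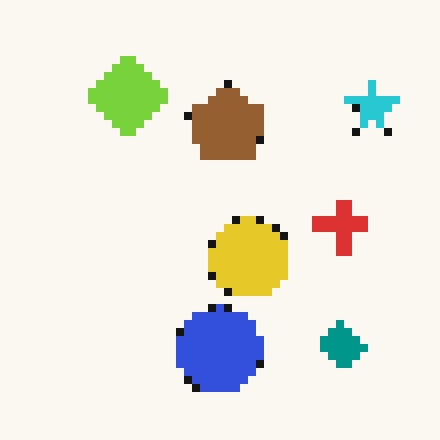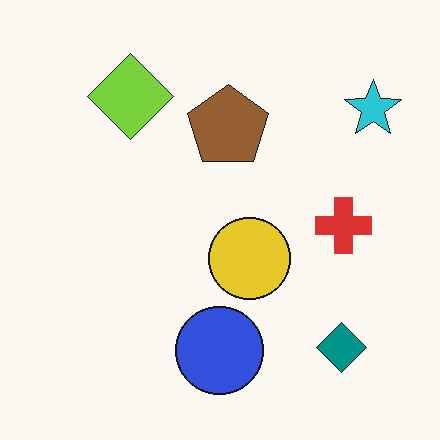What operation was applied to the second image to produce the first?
The first image is the second pixelated into visible square blocks.

Shapes are reduced to large square blocks; fine edges and outlines are lost — a downscale-then-upscale (mosaic) effect.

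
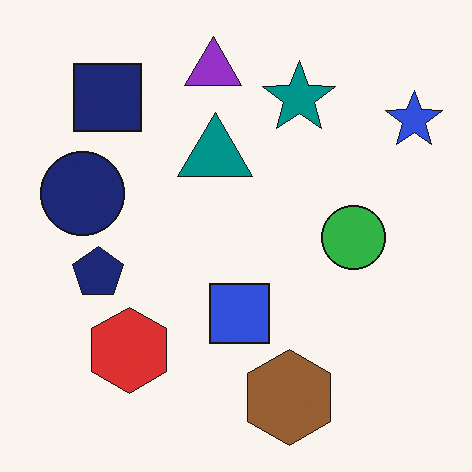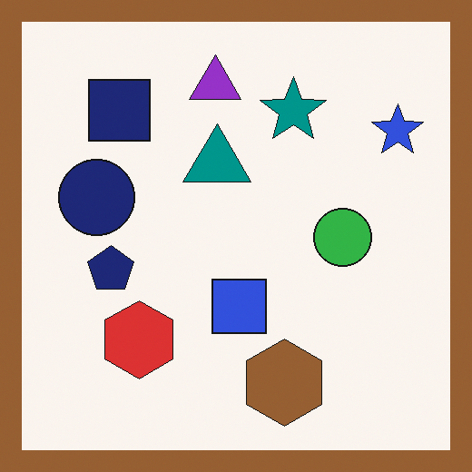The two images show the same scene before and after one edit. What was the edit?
The transformation is: framed with a brown border.

A solid brown frame runs around the edge of the second image, with the content slightly shrunk inside it.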